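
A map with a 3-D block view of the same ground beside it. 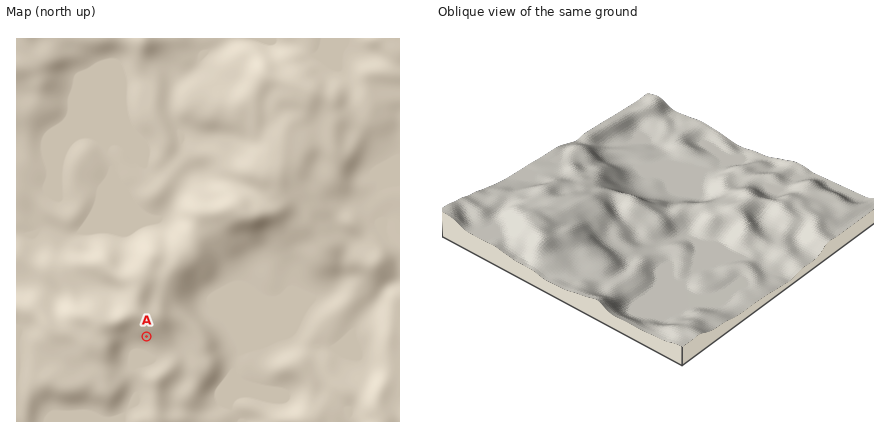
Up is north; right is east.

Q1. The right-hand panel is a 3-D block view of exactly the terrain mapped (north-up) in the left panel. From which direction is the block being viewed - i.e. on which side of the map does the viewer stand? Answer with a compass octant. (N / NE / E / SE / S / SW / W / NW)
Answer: NW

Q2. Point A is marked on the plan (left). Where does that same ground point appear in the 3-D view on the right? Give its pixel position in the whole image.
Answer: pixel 758 192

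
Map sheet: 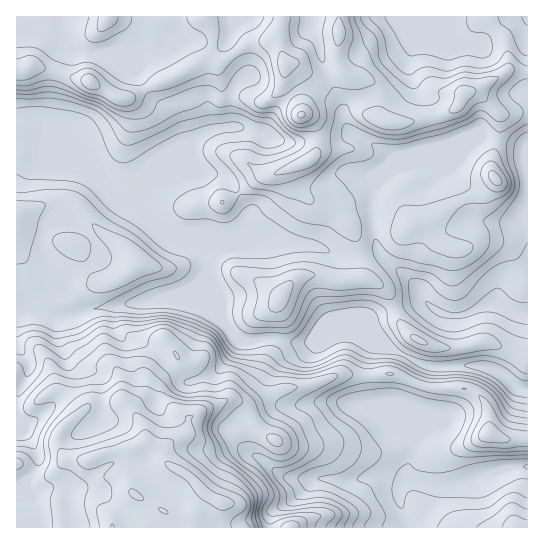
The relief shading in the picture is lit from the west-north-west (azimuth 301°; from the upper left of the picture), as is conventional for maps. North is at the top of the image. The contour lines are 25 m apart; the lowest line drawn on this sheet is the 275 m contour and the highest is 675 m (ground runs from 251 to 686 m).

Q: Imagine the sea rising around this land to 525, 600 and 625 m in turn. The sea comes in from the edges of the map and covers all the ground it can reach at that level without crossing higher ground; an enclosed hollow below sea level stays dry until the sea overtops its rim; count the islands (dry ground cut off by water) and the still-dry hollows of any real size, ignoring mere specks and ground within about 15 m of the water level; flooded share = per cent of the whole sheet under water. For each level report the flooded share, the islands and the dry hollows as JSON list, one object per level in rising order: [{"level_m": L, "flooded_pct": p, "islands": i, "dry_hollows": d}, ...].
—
[{"level_m": 525, "flooded_pct": 87, "islands": 0, "dry_hollows": 0}, {"level_m": 600, "flooded_pct": 92, "islands": 0, "dry_hollows": 0}, {"level_m": 625, "flooded_pct": 95, "islands": 0, "dry_hollows": 0}]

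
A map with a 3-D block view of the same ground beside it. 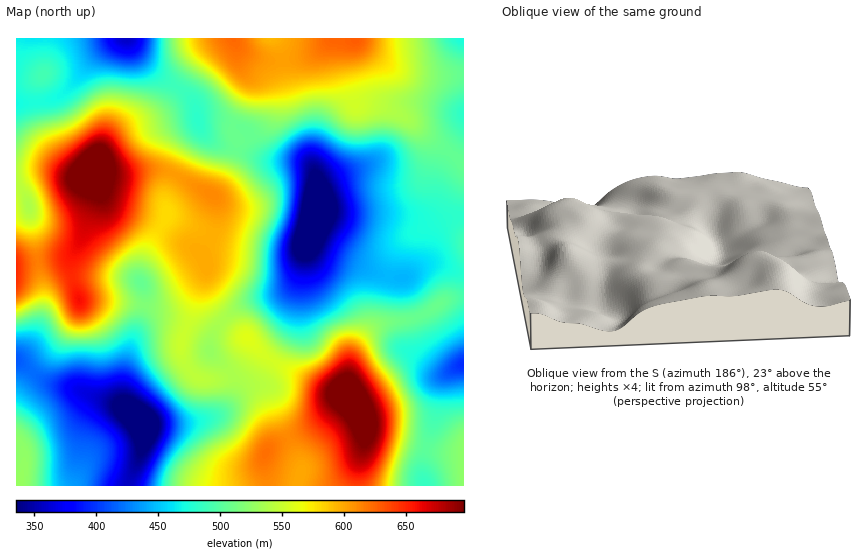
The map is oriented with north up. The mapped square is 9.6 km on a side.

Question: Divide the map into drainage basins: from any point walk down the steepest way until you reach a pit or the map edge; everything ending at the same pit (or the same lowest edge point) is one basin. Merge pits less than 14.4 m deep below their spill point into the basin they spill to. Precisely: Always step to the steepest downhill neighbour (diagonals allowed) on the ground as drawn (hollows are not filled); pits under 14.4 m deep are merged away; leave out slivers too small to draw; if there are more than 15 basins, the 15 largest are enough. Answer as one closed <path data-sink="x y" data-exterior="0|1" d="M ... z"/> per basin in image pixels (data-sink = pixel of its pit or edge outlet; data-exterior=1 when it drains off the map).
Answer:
<path data-sink="315 211" data-exterior="0" d="M355 38l-120 0 4 24 9 16 0 12-16 38 5 11-2 13-7 20-10 18-7 4-38-21-12-3-50 3-17-9-9 9-8 4-35-1-8 2-18 12 0 74 45-6 9-3 4-4 6-9 16-45-4-20 14 23 7 6 45 18 45 32 4 14-26 74 2 15 12 17 19 4 13-2 9-5 15-17 2-6-1-8 17 17 11 7 46 23 21 5 5-39 6-11 14-16 17-6 27-4 12-6 17-12 19-4 0-134-60-46-37-16-6-5-9-38z"/><path data-sink="144 424" data-exterior="0" d="M94 179l2 11-1 12-15 40-6 9-4 4-9 3-20 2-25 5 0 220 250 1 1-9-4-16 4-11 7-6 39-19 24-23 11-8-22-5-46-23-11-7-16-15-2 12-15 17-9 5-13 2-19-4-12-17-2-15 17-52 8-18 1-8-4-10-45-32-45-18-7-6z"/><path data-sink="127 39" data-exterior="1" d="M234 38l-217 0-1 151 11-7 15-6 35 1 8-4 9-9 17 9 19 0 15-3 21 1 48 23 9-11 12-31 2-13-5-11 16-38 0-12-8-13z"/><path data-sink="463 364" data-exterior="1" d="M463 297l-18 3-17 12-12 6-35 6-9 4-14 16-8 20-3 29 13 19 6 16 5 6 67 17 26 1z"/><path data-sink="463 113" data-exterior="1" d="M356 39l-4 9 0 9 9 38 6 5 37 16 59 46 1-87-38 0-23-3-20-11-22-16z"/><path data-sink="425 485" data-exterior="1" d="M365 426l0 15-7 28 0 17 106-1-1-33-25-1-57-14-10-3z"/><path data-sink="463 39" data-exterior="1" d="M463 38l-107 1 9 9 34 23 27 4 23 0 15-1z"/>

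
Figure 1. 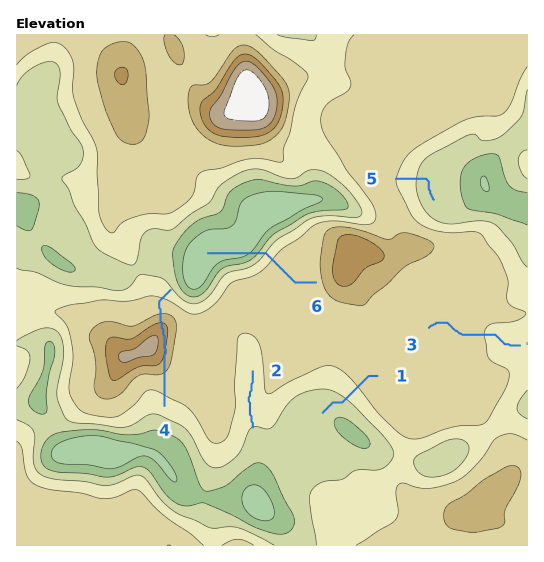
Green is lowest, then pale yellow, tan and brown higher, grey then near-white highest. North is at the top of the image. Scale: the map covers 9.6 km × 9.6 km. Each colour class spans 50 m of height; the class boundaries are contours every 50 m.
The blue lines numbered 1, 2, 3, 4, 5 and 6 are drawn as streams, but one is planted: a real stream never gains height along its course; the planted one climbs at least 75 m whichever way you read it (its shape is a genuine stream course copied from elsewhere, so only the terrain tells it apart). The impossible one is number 4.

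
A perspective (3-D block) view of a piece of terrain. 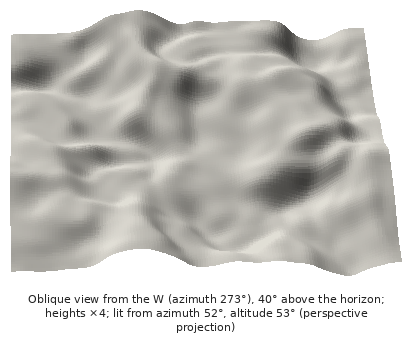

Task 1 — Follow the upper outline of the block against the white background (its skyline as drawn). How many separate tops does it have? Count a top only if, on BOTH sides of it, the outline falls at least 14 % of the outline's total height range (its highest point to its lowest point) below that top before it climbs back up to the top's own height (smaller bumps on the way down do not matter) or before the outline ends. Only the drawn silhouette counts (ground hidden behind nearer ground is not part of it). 1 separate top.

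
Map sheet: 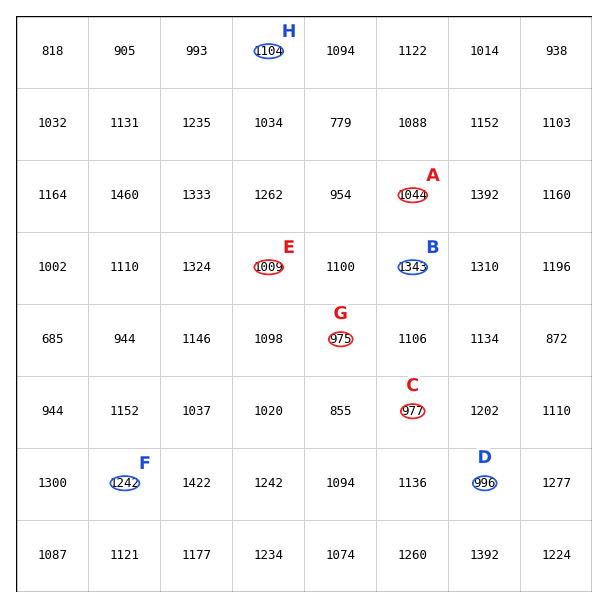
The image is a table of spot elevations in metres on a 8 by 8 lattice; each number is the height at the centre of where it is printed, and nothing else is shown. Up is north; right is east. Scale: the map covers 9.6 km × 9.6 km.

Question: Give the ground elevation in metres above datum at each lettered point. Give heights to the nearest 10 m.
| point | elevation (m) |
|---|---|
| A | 1040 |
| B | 1340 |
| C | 980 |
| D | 1000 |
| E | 1010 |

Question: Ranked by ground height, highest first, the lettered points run F H G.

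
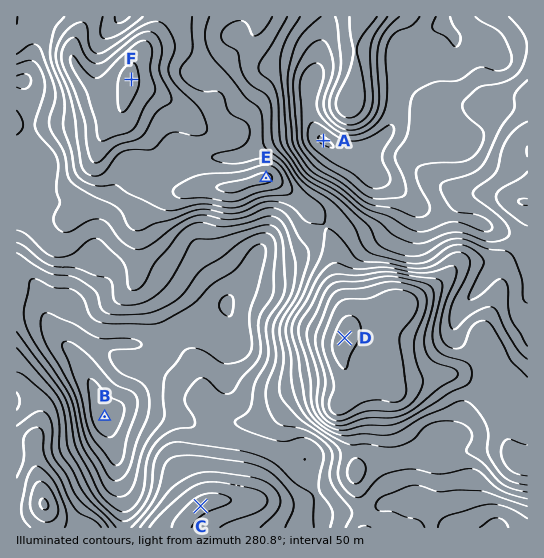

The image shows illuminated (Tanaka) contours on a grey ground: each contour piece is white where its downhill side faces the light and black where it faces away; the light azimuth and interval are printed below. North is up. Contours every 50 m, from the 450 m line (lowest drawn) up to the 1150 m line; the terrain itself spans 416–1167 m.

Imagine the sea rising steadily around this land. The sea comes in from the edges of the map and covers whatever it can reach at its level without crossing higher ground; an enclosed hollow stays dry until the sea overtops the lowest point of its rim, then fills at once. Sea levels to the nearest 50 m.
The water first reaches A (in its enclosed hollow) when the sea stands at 550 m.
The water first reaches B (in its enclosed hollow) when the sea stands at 600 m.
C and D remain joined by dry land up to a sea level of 700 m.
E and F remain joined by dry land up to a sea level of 950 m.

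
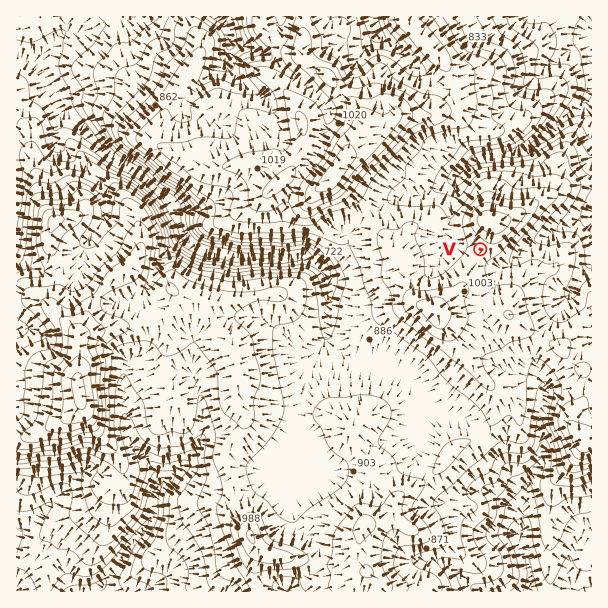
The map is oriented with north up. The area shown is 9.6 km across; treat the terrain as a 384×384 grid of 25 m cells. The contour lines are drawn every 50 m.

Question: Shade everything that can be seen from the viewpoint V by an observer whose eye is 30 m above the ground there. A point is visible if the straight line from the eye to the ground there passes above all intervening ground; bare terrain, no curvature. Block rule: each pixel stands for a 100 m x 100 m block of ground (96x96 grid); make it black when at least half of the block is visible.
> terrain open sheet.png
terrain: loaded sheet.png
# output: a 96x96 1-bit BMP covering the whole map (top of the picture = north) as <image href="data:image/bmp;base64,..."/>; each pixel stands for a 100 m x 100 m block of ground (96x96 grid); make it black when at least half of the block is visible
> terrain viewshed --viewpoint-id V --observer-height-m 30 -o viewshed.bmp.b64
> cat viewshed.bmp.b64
<image width="96" height="96" href="data:image/bmp;base64,Qk2+BAAAAAAAAD4AAAAoAAAAYAAAAGAAAAABAAEAAAAAAIAEAAATCwAAEwsAAAIAAAAAAAAA////AAAAAAAAAAAAAAAAAAAAAAAAAAAAAAAAAAAAAAAAAAAAAAAAAAAAAAAAAAAAAAAAAAAAAAAAAAAAAAAAAAAAAAAAAAAAAAAAAAAAAAAAAAAAAAAAAAAAAAAAAAAAAAAAAAAAAAAAAAAAAAAAAAAAAAAAAAAAAAAAAAAAAAAAAAAAAAAAAAAAAAAAAAAAAAAAAAAAAAAAAAAAAAAAAAAAAAAAAAAAAAAAAAAAAAAAAAAAAAAAAAAAAAAAAAAAAAAAAAAAAAAAAAAAAAAAAAAAAAAAAAAAAAAAAAAAAAAAAAAAAAAAAAAAAAAAAAAAAAAAAAAAAAAAAAAAAAAAAAAAAAAAAAAAAAAAAAAAAAAAAAAAAAAAAAAAAAAAAAAAAAAAAAAAAAAAAAAAAAAAAAAAAAAAAAAAAAAAAAAAAAYABgAAAAAAAAAAAA8ABgAAAAAAAAAAAA8ADgAAAAAAAAAAAA8AHgAAAAAAAAAAAA8AHgAAAAAAAAAAAAYAHgAAAAAAAAAAAAIAHgAAAAAAAAAAAAMAHgAAAAAAAAAAAAIAPgAAAAAAAAAAAAQAPgAABAAAAAAAAAQAPgAABgAAAAAAAAoAPwAABgAAAAAAAAMAPwAADwAAAAAAAAEAPwAADwAAAAAAAAAAPwAADwAAAAAAAGAAPwAADwAAAAAAAHAAP+AAHwAAAAAAAHgAP/jAPwAAAAAAADwAP/jAfwAAAAAAAD4AP/Dg/gAAAAB4AB8AHwAx/AAAAAH54B8CDAAw/AgAAAfj8A8ADAAf/gwAAB/n8AcAAAA//xwAAD/P8AMAAQA///wAAH//+AMAAPB/wHgAAH///IEAAHh+AAAAAH///8AAABw4AAAAAP///+AAAB4gAAAAAP///+AAAA4AAAAAAP//B+AAAA4AAAAAAf//APAAAAYAAAAAA///AAAAAAcAAAAAA///AAAGAAcAAAAAB///gAADAAcAB+AAB/+fAAAD4A4AB/ngAH8EAAAD4AwAAeD4AD8AAAAB4AgAAMD/wAcAAAAAAAAAAAB/8AIAAAAAAAAAAAB/+AAAAAAAAAAAAAA//wAAAAAAAAAAAAAf//gAAAAAAAAAAAAP//gAAAAAAAAAAAAH//gAAAAAAAAAAAAD//gAAAAAAAAAAAAD//gAAAAAAAAAAAAB//AAAAAAAAAAAAAAf/AAAAAAAAAAAAAAP/AAAAAAAAAAAAAAH/AAAAAAAAAAAAAAJ/AAAAAAAAAAAAAAI/AAAAAAAAAAAAAAAfgAAAAAAAAAAAAAAPAAAAAAAAAAAAAAAEAAAAAAAAAAAAAAAAAAAAAAAAAAAAAAAAAAAAAAAAAAAAAAAAAAAAAAAAAAAAAAAAAAAAAAAAAAAAAAAAAAAAAAAAAAAAAAAAAAAAAAAAAAAAAAAAAAAAAAAAAAAAAAAAAAAAAAAAAAAAAAAAAAAAAAAAAAAAAAAAAAAAAAAAAAAAAAAAAAAAAAAAAAAAAAAAAAAAAAAAAAAAAAAAAAAAAAAAAAAAAAAAAAAAAAAAAAAAAAAAAAAAA="/>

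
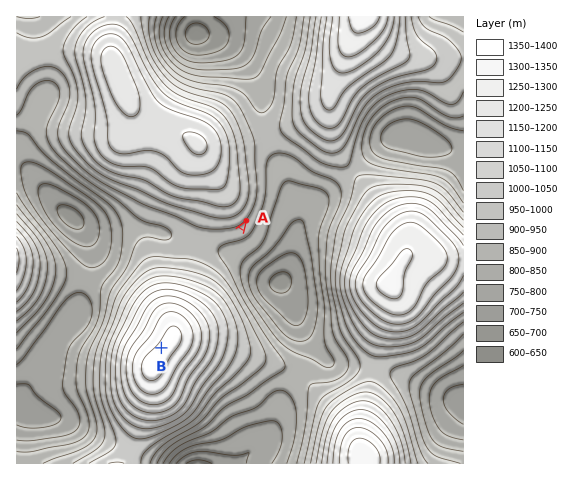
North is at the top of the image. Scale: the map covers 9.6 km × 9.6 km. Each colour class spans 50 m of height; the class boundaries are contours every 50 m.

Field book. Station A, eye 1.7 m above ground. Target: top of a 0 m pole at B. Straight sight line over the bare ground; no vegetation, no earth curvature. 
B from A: hidden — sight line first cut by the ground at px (188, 307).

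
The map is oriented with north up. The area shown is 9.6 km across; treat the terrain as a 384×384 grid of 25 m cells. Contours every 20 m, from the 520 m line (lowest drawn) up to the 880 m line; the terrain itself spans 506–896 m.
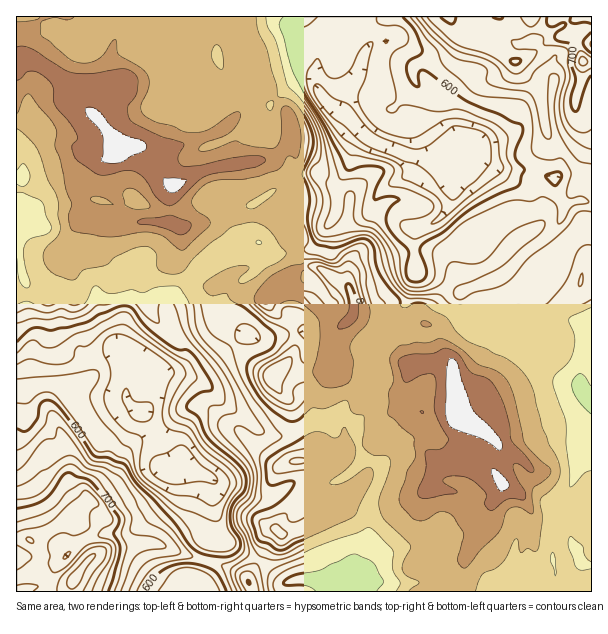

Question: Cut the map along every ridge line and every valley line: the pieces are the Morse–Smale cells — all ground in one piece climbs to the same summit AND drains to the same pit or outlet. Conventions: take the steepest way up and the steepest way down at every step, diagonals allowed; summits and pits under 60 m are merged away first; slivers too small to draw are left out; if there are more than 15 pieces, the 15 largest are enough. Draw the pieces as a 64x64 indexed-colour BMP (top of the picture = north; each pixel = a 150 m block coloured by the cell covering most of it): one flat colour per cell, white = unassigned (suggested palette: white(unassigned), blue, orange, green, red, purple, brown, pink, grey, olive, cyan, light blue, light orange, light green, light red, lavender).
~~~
<image width="64" height="64" href="data:image/bmp;base64,Qk12CAAAAAAAAHYAAAAoAAAAQAAAAEAAAAABAAQAAAAAAAAIAAATCwAAEwsAABAAAAAAAAAA////ALR3HwAOf/8ALKAsACgn1gC9Z5QAS1aMAMJ34wB/f38AIr28AM++FwDox64AeLv/AIrfmACWmP8A1bDFAERERERERERERERCIiKIiIiIiIiIiIiIqqqqqqqqqqqqRERERERERERERCIiIoiIiIiIiIiIiIiqqqqqqqqqqqpEREREREREREREQiIiiIiIiIiIiIiIiKqqqqqqqqqqqkRERERERERERERCIiIoiIiIiIiIiIiKqqqqqqqqqqqqREREREREREREREIiIiiIiIiIiIiIiIiqqqqqqqqqqqpERERERERERERERCIiIoiIiIiIiIiIiCIiKqqqqqqqqkREREREREREREREIiIiiIiIiIiIiIiIIiIiqqqqqqqqREREREREREREREQiIiIiIoiIiIiIiIIiIiKqqqqqqqpERERERERERERERCIiIiIiIoiIiIiIgiIiIiqqqnd6qkREREREREREREREIiIiIiIiIoiIiIiCIiIiKqqnd3eqREREREREREREREQiIiIiIiIiKIiIiIIiIiIqqnd3d3pERERERERERERERCIiIiIiIiIiiIIiIiIiIiKnd3d3d0REREREREREREREIiIiIiIiIiIiIiIiIiIiInd3d3d3REREREREREREQiIiIiIiIiIiIiIiIiIiIiInd3d3d3dEREREREREREIiIiIiIiIiIiIiIiIiIiIiIiJ3d3d3d0REREREREREIiIiIiIiIiIiIiIiIiIiIiIiInd3d3d3REREREREREQiIiIiIiIiIiIiIiIiIiIiIiInd3d3d3dERERERERERCIiIiIiImYiIiIiIiIiIiIiInd3d3d3d0REREQiRERCIiIiIiJmZmYiIiIiIiIiIiInd3d3d3d3REREQiIkRCIiIiIiJmZmZmIiIiIiIiIiJ3d3d3d3d3dERERCIiIiIiIiIiJmZmZmZmYiIiIiIiInd3d3d3d3d0RERCIiIiIiIiIiJmZmZmZmZmIiIiIiIid3d3d3d3d3REREIiIiIiIiIiJmZmZmZmZmZiIiIiIiIzN3d3d3d3dEREQiIiIiIiIiZmZmZmZmZmZmYiIiIiIjMzd3d3d3d0REQiIiIiIiIiJmZmZmZmZmZmZiIiIiIiMzN3d3d3d3zBEREiIiIiERIiJmZmZmZmZmZmYiIiIiMzMzd3d3d3fMEREREiEiEREiIiZmZmZmZmZmZiIiIiIzMzN3d3d3d8wRERERERERESIiImZmZmZmZmZmIiIiIzMzMzN3d3d3zBERERERERERIiIiJmZmZmZmZmZiIiIjMzMzM3d3d3fMEREREREREREiIiJmZmZmZmZmZmIiIjMzMzMzN3d3d8EREREREREREiIiJmZmZmZmZmZmYjMzMzMzMzMzN3d3wRERERERERESIiImZmZmZmZmZmZrMzMzMzMzMzMzd3fBERERERERERIiIiZmZmZmZmZru7uzMzMzMzMzMzM3d8ERERERERERESIiImZmZmZmZmu7u7szMzMzMzMzMzN3wREREREREREREiIiJmZmZmZmu7u7uzMzMzMzMzMzMzPBERERERERERERIiIiZmZmZru7u7u7MzMzMzMzMzMzM8ERERERERERERESIiImZma7u7u7u7szMzMzMzMzMzMzERERERERERERERESIiZmZru7u7u7uzMzMzMzMzMzMzMRERERERERERERERERJiIjO7u7u7u7MzMzMzMzMzMzMxEREREREREREREREREiIjMzu7u7u7szMzMzMzMzMzMzwRERERERERERERERESIiMzO7u7u7uzMzMzMzMzMzMzPBERERERERERERERERIiMzMzu7u7uzMzMzMzMzMzMzMxEREREREREREREREREiIzMzM7u7u7MzMzMzMzMzMzMzERERERERERERERERERIiMzMzMzO7szMzMzMzMzMzNVXBERERERERERERERERERIjMzMzMzu7MzMzMzMzMzNVVcERERERERERERERERERESMzMzMzM7szMzMzMzMzM1VVERERERERERERERERERERGZmZMzMzM7MzMzMzMzNVVVUREREREREREREREREREREZmZmTMzMzuzMzMzVVVVVVVREREREREREREREREZmZkRmZmZMzMzMzMzM1VVVVVVVVERERERERERERERERmZmZGZmZmTMzMzMzVVVVVVVVVVURERERERERERERERGZmZmZmZmZMzMzMzVVVVVVVVVVVRERERERERERERERGZmZmZmZmZkzMzMzVVVVVVVVVVVVERERERERERERERERmZmZmZmZkzMzMzNVVVVVVVVVVVUREREREREREREREREZmZmZmZkzMzM1VVVVVVVVVVVVVRERERERERERERERERmZmZmZMzMzM1VVVVVVVVVVVVVVEREREREREREREREREZmZmZkzMzM1VVVVVVVVVVVVVVURERERERERERERERERmZmZkzMzMzVVVVVVVVVVVVVVVREREREREREREREREREZmZmTMzMzNVVVVVVVVVVVVVVVEREREREREREREREREZmZmZMzMzNVVVVVVVVVVVVVVVURERERERERERERERERmZmZMzMzM1VVVVVVVVVVVVVVVRERERERERERERERERGZmZMzMzMzNVVVVVVVVVVVVVVVEREREREREREREREREZmZkzMzMzM1VVVVVVVVVVVVVVUREREREREREREREREZmZmTMzMzMzNVVVVVVVVVVVVVVRERERERERERERERERmZmTMzMzMzM1VVVVVVVVVVVVVV"/>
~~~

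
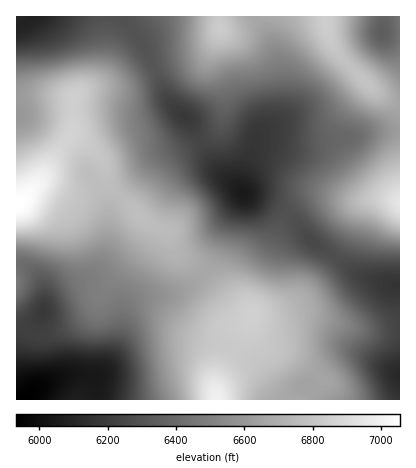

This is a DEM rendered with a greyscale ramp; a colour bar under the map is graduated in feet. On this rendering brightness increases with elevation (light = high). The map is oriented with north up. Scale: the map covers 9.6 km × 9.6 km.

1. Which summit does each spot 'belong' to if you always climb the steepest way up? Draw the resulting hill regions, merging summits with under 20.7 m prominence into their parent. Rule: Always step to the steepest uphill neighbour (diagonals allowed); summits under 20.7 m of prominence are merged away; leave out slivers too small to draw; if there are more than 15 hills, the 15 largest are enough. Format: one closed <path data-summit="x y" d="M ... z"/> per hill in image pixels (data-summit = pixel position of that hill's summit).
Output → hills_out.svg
<path data-summit="18 204" d="M122 16l-106 0 0 384 80 0-1-24 10-8 10-16 7-20 2-16 5-10 15-9 34-6 18-11 17-20 14-38 16-26 0-4-26-22-28-50-20-18-24-54z"/><path data-summit="216 400" d="M244 193l-17 29-14 38-17 20-18 11-34 6-15 9-5 10-2 16-7 20-10 16-10 8 1 24 228 0-19-14 27-24 14-8 16 1 38 19 0-88-20-4-24-9-42-30-26-30-20-11z"/><path data-summit="400 202" d="M400 130l-24 1-28 7-44 5-46-4-14 35-2 16 6 6 20 6 20 11 26 30 42 30 30 11 14 1z"/><path data-summit="220 28" d="M256 16l-134 0 23 32 24 54 20 18 28 50 25 21 2-17 12-36 20-18 5-20-1-26-5-22z"/><path data-summit="326 16" d="M382 16l-124 0 14 28 5 16 3 14 1 26-5 20-20 20 18-1 12 3 18 1 44-5 28-7 24-1 0-96-18-2z"/>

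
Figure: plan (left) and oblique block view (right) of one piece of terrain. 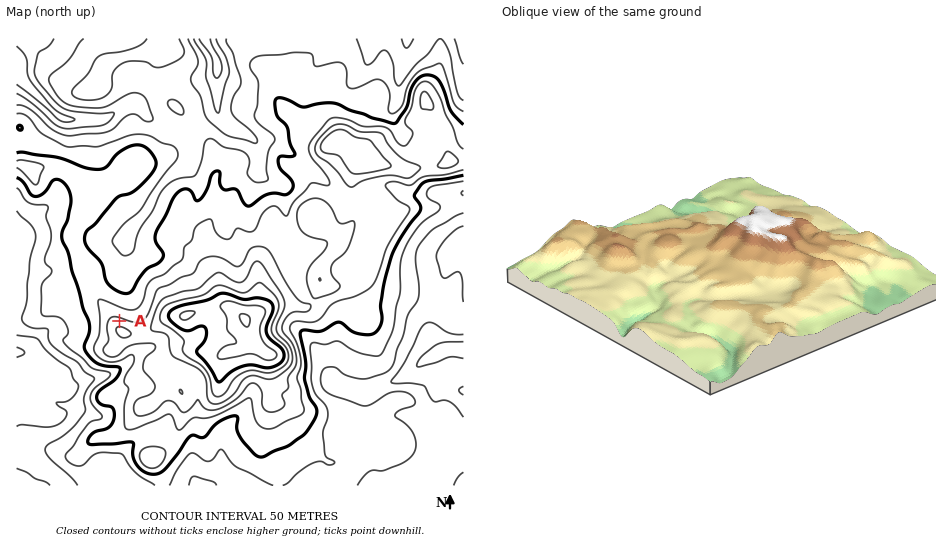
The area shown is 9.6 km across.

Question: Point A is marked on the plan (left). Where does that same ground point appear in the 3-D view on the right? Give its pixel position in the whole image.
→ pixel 813 266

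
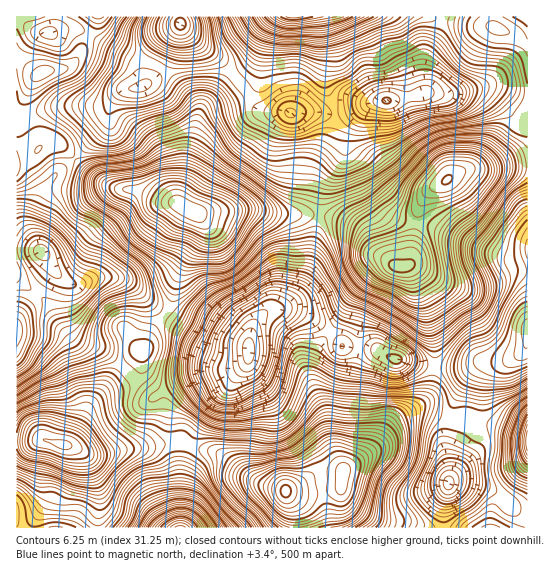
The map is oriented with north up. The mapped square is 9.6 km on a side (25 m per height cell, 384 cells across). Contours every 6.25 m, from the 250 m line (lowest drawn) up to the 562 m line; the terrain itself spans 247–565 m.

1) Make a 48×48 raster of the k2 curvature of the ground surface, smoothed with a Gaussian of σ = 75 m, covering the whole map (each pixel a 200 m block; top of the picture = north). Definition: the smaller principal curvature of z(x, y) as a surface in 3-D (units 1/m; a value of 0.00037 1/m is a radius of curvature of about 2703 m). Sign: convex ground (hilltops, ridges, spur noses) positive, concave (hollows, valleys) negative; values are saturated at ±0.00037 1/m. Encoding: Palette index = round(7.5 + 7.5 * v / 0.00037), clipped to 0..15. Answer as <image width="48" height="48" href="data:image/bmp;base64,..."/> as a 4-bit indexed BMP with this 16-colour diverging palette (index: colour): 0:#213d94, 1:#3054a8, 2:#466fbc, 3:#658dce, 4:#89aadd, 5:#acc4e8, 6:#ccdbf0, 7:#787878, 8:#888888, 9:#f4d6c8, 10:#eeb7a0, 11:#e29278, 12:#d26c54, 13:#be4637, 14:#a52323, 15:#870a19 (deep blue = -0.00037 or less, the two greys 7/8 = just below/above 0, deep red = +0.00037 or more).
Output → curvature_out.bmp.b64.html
<image width="48" height="48" href="data:image/bmp;base64,Qk32BAAAAAAAAHYAAAAoAAAAMAAAADAAAAABAAQAAAAAAIAEAAATCwAAEwsAABAAAAAAAAAAlD0hAKhUMAC8b0YAzo1lAN2qiQDoxKwA8NvMAHh4eACIiIgAyNb0AKC37gB4kuIAVGzSADdGvgAjI6UAGQqHAEdlVXqIpyAAAiNEVpu5ZqpmNIdkJ5mXQkV3dVZ5lBQgAmiGV5mZVat1IndSFmd0JCR3UyRlQjUxEGmYd8t3RbqFETRBA0VSEjQwA0VlREVUIGp4l82FNqqWIQAgASMgElQxR3ZlVEdkIWp4ls1lNoh1JDIhATRTVlRFiaqFVFdTQjd4dsk1V6qFR4ZBASZ1ZopmmaxlZndUVURWRIQmaKqGipdAFCIyRt2HqalFd3ZWVod4QTJHeph3m5cgNmMAas23m6Y2dnZpVGZndBNnq5Z4mYYQV3YAa93IeFRWVXZqhDVWZSJGd2V3d3QhV3YgKu2oZDVUM2ZndBNEVCM0VVZmiWVTOIZACadVM3h1MSVlQQATZCVVeHdlmWaGJYVCBmZ2SLl2VSNVQxADYiV1V2eFRkaIU2VUE1iFapeGNWRERSIRMTZ3VVZ3MTRWY0QyARIjZ2ZzJoZDMiQwE1eJhVQzIBEjMzMhAAJFZVUxWIdVQ0VQAliHZCIhAAATMyRDEARlQyEUm6qFNVZgAkeFIQExAAADQyI0QAMjRDNFaKlkRDRBE0eFUxMwATVVVSREUQRng0aahoVFhkRRFEZkMjUwJGiHZjZ0MQR3czi9tmVollVSEzMyElUhRVZ4dURVQBNEUzirhSNWQ0MyASEzNWMTZ5iZhoZVMUVmUhZ3UQJWZUMzECMjRUJGVZmJh7t1MVZmQQARABaIdCM0MCQzVEWZdWd4l6pVQ2VSAhAAAEd1MTh0QSVDQ1iqqpqHh4hDRnQxJWQxEiNFVI3GQhdiIlu4qpundlUiaEIANnZEVURFZ5mXURZzEkvqmYqoZSAUZjABR5c0eYhkWLqXQiVzEzaqmJl1QgAjVUAEZnU1ioeHabumNFZ0FEVmZmUzMTUyNSFFdjIzaHaJiYiGRlWFI1eFQzNFVHdTNCR1V1RTKKiImoi4Z1R2NGeHdWZlVohkQkV1NmaZNJmpeImph0R3VGZXdFdmZ5h0IURFM1m8hGm6dnmZhSRnZGdWc1mIqZh2IlUiIX25hWmrhmaIYhRWYzdldGqZqYmnM0dRACqndWmHiHZ2MTZmdBNERFd5qZu4VCd0MABEMSRWd2VTM1eJhSI0MkecybyXYzeHhQAAAUZ3ZVREZVeIdVVXY0WMyal2UliJqGQRNXd2RXY1dlVVZmVWU0VYqYZlMleIh3USVnhmZ3ZEVUM0ZmRGU0RWhlRCE1RERFQzVndVd1RDIhERJFMkQzMyEAEjRmQhIjQzRFQkiYdTQyIzNWMAAAAAAAI1ZlZCISIREBI1m5YiZ1RGZTIgAAAAAAJERIl2ZlQgIhI1d1IDZ2ZGZCRUQ1QzEAAjNYqYiphjRVQ0VTIkRFZGd4dFdWZDNmQiR2eYaJmENXdVZTIkVEM0RoYnp1UzaqhSJVV1JohlM1ZEQQAUQyESIjRFdmQkeYeGNVMxN2RWQiIiAARWUzQ0ZUZlRXMkaJmYZ1ECQxN2MAAAAEd2Znl0d1RVV3M0OLmYiSRDM0d1QgAAASNFd5umeHZFV4RVJ6qodQ=="/>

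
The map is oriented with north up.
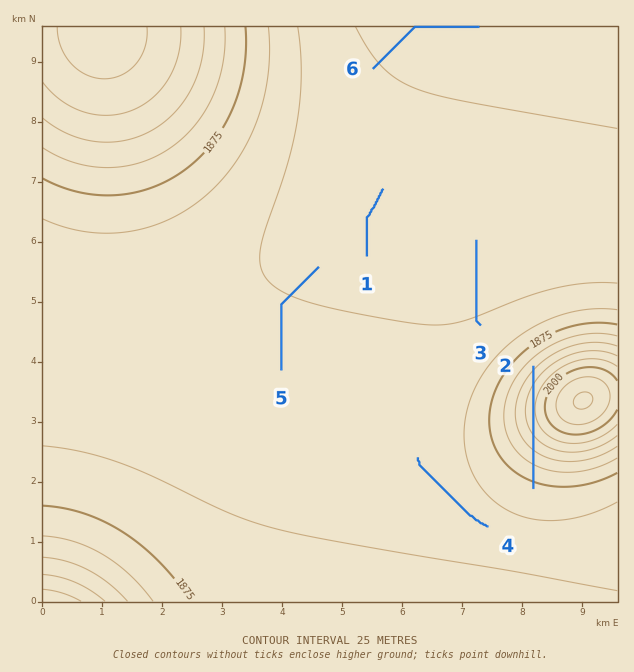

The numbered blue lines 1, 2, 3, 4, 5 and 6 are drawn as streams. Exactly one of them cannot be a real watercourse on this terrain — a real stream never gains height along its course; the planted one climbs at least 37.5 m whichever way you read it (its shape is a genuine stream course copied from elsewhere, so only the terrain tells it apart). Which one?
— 2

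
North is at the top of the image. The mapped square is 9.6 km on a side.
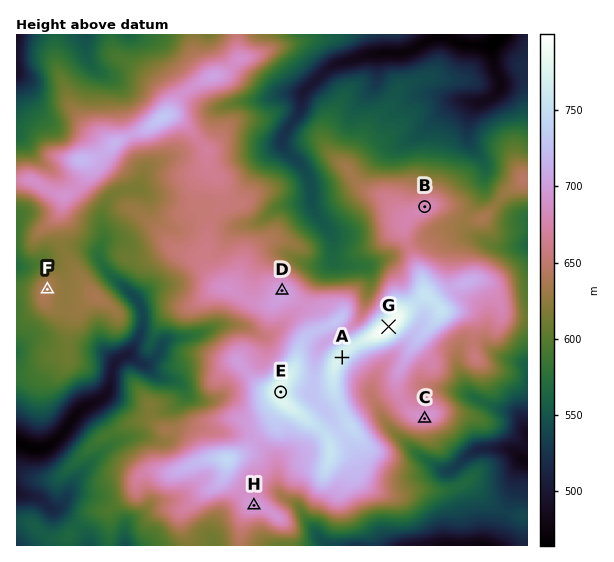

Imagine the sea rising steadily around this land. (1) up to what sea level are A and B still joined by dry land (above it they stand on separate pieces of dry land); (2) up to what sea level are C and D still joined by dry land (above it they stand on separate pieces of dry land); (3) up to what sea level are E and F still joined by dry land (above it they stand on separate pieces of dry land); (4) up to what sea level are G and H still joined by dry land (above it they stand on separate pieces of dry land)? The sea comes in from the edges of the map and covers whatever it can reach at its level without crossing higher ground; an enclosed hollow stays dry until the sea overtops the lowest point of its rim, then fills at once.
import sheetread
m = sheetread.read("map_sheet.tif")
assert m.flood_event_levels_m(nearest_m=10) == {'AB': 660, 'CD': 680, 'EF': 620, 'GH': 690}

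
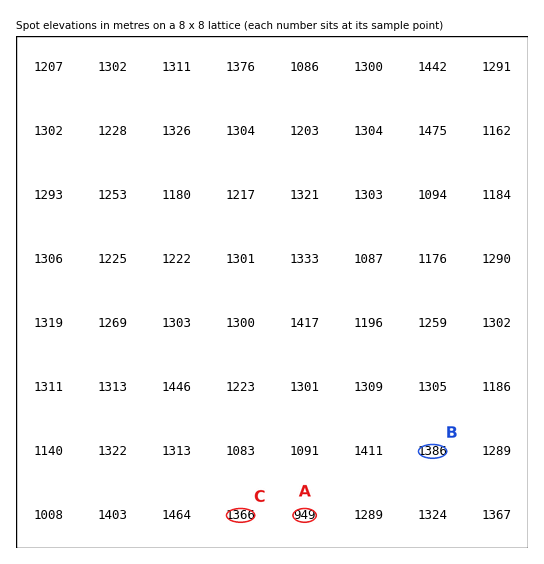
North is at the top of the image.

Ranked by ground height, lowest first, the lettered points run A C B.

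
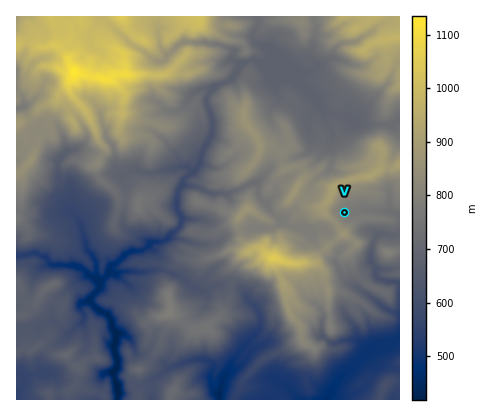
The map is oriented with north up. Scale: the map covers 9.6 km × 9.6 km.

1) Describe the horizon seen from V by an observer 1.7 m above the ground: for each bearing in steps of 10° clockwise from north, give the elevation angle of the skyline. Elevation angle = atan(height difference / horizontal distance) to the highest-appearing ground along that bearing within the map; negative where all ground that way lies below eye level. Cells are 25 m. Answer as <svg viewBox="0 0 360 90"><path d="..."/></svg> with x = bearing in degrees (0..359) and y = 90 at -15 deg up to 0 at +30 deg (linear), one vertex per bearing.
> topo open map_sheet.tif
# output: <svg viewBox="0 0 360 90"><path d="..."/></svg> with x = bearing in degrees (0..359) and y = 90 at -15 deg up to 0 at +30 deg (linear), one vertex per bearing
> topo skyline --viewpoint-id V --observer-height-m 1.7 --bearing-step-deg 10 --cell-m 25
<svg viewBox="0 0 360 90"><path d="M0 40l10 2 10 2 10 1 10 3 10 4 10 5 10 2 10 1 10 4 10-4 10 0 10-1 10-2 10-2 10-2 10-4 10-6 10-3 10 1 10-2 10-1 10 0 10-1 10 0 10-1 10 0 10 0 10 0 10-1 10-3 10-1 10 2 10 1 10 3 10 1"/></svg>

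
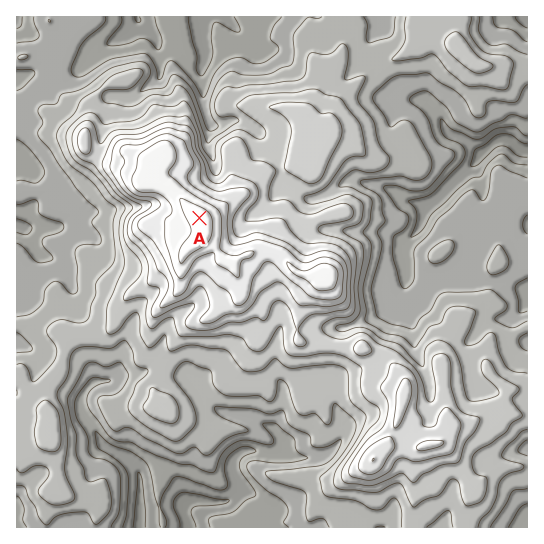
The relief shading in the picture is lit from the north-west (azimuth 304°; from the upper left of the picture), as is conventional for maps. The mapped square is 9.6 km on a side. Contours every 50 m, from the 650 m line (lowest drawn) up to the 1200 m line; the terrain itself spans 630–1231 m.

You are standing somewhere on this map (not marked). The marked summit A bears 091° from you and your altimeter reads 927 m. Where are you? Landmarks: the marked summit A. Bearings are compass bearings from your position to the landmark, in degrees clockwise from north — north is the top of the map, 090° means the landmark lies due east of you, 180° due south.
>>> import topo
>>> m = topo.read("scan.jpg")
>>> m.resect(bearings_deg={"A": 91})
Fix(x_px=124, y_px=217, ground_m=930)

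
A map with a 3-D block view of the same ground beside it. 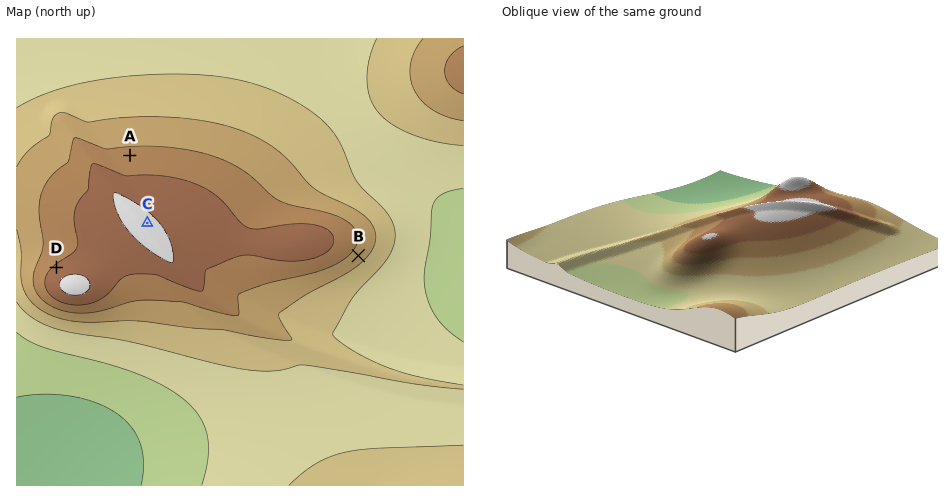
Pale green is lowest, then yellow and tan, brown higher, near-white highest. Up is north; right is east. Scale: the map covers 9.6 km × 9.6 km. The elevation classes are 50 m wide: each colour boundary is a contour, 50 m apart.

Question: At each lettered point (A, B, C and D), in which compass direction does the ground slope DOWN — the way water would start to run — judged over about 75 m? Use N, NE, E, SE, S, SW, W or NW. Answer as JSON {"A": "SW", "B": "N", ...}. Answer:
{"A": "N", "B": "SE", "C": "NE", "D": "NW"}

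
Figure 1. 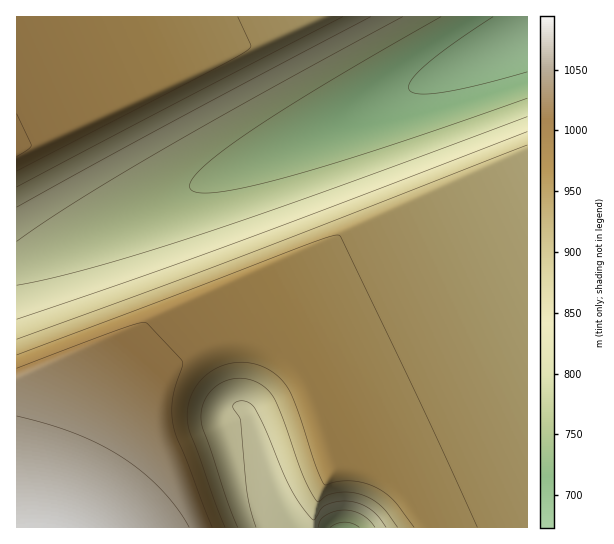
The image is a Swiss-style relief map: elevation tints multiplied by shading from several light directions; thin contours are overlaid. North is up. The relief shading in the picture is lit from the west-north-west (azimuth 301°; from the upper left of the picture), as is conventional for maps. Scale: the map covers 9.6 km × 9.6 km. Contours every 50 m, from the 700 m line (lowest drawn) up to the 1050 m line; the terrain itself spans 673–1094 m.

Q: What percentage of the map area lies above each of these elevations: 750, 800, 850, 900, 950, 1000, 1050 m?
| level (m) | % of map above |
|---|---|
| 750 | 90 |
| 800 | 78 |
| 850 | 69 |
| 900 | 61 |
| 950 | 37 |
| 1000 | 12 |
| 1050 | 5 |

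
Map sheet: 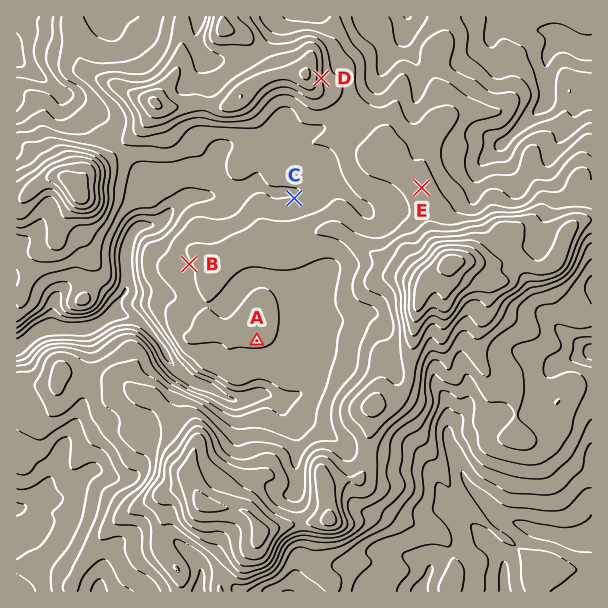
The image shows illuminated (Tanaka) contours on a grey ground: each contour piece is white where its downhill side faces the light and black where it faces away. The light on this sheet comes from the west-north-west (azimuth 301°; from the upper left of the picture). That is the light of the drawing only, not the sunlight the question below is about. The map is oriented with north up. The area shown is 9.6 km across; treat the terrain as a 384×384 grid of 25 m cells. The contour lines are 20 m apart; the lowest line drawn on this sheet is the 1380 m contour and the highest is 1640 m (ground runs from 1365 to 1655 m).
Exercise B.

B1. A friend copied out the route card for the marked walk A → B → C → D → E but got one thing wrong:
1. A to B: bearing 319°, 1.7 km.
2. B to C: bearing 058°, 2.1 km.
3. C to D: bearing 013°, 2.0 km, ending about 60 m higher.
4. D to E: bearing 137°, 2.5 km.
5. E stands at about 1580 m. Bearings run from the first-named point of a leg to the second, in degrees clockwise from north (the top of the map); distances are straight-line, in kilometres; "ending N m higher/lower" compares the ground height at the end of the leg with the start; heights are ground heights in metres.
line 5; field height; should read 1510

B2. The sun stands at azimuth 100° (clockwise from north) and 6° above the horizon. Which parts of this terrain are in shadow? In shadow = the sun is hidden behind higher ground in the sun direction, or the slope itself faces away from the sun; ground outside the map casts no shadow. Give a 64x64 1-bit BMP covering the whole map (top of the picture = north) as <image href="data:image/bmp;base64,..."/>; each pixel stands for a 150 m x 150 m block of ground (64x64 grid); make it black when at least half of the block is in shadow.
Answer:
<image width="64" height="64" href="data:image/bmp;base64,Qk0+AgAAAAAAAD4AAAAoAAAAQAAAAEAAAAABAAEAAAAAAAACAAATCwAAEwsAAAIAAAAAAAAA////AAAAAAAAAMwAAAYAAAABzAAAAgAAAAGNgAAAAAAAAQ+AAAAAAAAGA4AAAAAAAQYBwAAAAAABhiDAAAAAAAHDYAAAAAAAA+BgAMAAAAAB+PABwAAAAAD+cAHAAAAAAP9gA8AAAAAB/+ADwAAAAAD/4APAACAAAP/gA8AAYAAAf+ABhABgAAAH8AAEAGAAAAHwAAAAwAAAAHAAAABAAAAAAAA4AGAAAAAAAHwAIAAAAAAAfgAAAAAAAAB+AAAAAAAAAA4AAABwADAABgAAAPAAcAACAAAA8ADgAAIAAADwwcAAADAAAAHjwAAA8AAAAOeAAAHwAAAADwAAA/AAAAweAAAH8AAADh4AAA/4AAAGDgAAH/gAAAAOAAAf+AAAAA4AAB/8AAAAHAAAD/4AAAAcAAAB/wAAAA4AAAD+AAAAD8AAAHwAAAADwAAAAAAAAADgAAAAOAAMAGAAAAAQgB4AAAAAAADAHAAAAAAAAMDIAAAAAAAAAPAAAAAAAAAI+AAAAAAAABgYAAAAAAADDAAAAAAAAAMMAAAAAAAAAYYAGAAAAAAAggA8AAAAAAAAAD4AAAAAABAAfgMAAAAAGAPmA4AAAAAYAEMBgAAAABgYA4AAAEAAEHADwAAAAAAAQAHAAAAAAAAAAcABAAgAABwAzAAAAAAAPADcAAAAAAA8AN4AAAAAAA=="/>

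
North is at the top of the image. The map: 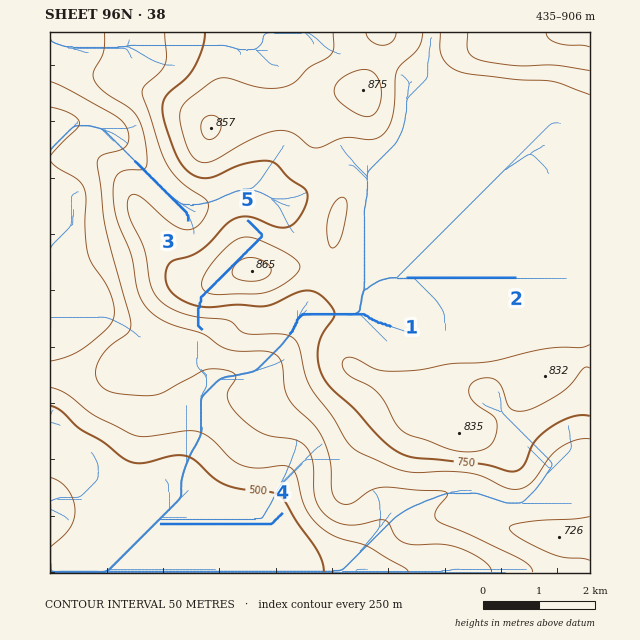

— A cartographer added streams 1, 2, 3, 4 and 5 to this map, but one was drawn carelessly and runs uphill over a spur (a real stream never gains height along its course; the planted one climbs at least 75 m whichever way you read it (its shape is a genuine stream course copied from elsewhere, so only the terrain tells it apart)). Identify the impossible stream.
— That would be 5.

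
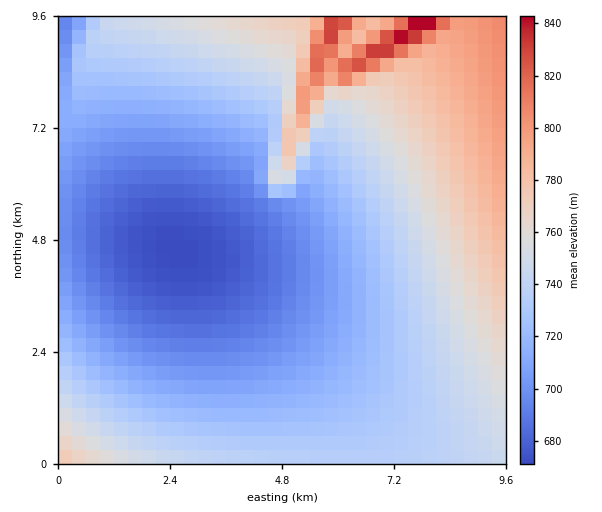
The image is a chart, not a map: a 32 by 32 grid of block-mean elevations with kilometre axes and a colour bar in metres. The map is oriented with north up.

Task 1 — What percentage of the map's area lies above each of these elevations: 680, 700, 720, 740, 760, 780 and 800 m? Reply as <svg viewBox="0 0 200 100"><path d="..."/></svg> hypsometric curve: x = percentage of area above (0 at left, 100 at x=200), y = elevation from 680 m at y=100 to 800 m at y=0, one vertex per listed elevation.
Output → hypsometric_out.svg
<svg viewBox="0 0 200 100"><path d="M187 100l-33-17-36-16-46-17-32-17-19-16-14-17"/></svg>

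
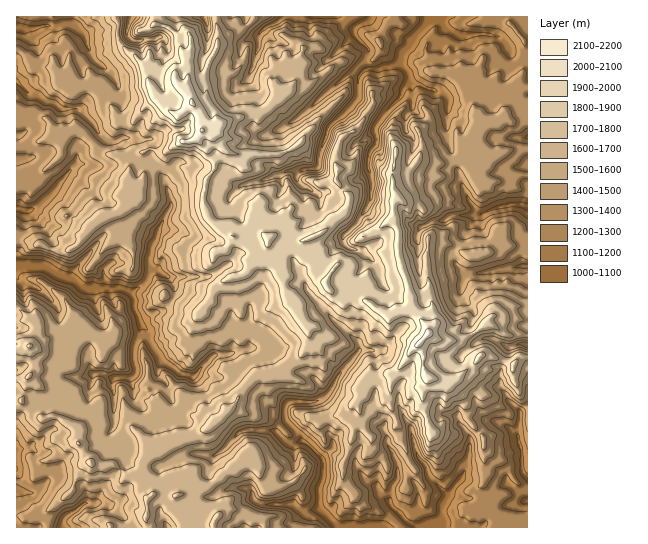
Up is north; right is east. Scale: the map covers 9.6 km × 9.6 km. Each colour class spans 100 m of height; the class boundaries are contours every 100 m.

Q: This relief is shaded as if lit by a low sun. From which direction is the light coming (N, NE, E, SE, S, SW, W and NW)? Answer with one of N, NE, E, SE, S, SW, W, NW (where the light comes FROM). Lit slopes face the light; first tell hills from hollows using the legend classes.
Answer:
W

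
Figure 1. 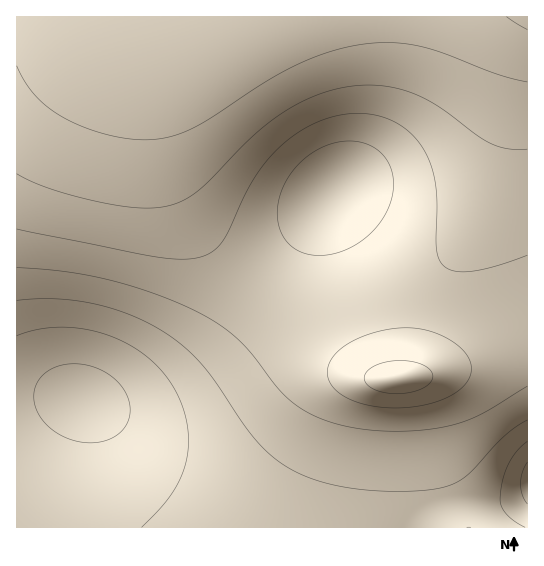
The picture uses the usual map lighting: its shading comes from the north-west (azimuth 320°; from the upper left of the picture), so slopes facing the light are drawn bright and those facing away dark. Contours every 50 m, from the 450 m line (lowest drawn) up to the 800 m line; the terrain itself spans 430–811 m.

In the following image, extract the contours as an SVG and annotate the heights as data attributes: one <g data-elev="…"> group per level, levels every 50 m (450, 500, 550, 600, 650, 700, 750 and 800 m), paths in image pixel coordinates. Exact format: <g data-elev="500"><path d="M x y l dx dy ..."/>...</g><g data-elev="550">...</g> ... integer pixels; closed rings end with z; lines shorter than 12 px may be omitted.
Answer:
<g data-elev="450"><path d="M527 504l-5-10-1-11 1-10 5-11"/><path d="M81 442l-16-5-14-8-10-11-6-13-1-12 4-12 9-10 14-6 10-1 11 0 21 7 16 13 6 7 4 10 1 9-1 8-3 8-7 7-8 5-9 4-11 1z"/></g><g data-elev="500"><path d="M525 527l-11-6-8-7-5-8-1-8 3-17 5-16 9-14 10-10"/><path d="M17 336l20-6 21-3 23 1 21 5 21 9 19 11 16 14 13 16 10 19 5 19 3 20-2 18-6 18-8 15-12 16-19 19"/></g><g data-elev="550"><path d="M17 300l37-1 36 4 36 10 32 15 23 17 20 18 15 19 31 47 22 24 13 11 15 8 16 7 18 5 30 5 33 2 32-1 23-4 9-4 9-7 37-38 11-10 12-7"/></g><g data-elev="600"><path d="M17 268l46 3 43 8 44 13 43 18 25 14 20 15 15 16 25 34 16 14 21 13 28 10 24 4 27 1 27-1 25-3 17-5 16-7 48-29"/><path d="M315 255l-12-2-9-5-8-7-5-10-3-10-1-12 3-14 5-12 7-12 10-10 11-8 12-7 12-4 12-1 12 1 10 4 8 5 6 7 8 16 0 19-7 20-13 18-18 14-20 8z"/></g><g data-elev="650"><path d="M382 407l20 1 19-2 17-5 15-6 11-9 6-9 1-10-3-10-9-10-12-9-14-6-16-4-16 0-18 2-18 6-15 6-12 9-8 11-3 9 3 11 7 9 12 8 16 5z"/><path d="M17 229l142 28 26 2 18-3 11-6 8-8 31-63 14-18 15-16 19-14 20-10 21-6 20-2 20 4 17 8 15 12 12 16 5 13 4 16 2 21-1 46 3 10 5 7 11 5 18 0 24-5 30-11"/></g><g data-elev="700"><path d="M385 393l18 0 18-4 10-7 2-4-1-5-7-7-15-5-17 0-16 4-11 8-1 8 6 7z"/><path d="M17 174l16 8 18 7 51 14 40 5 15 0 13-3 15-5 14-10 54-54 33-25 19-11 18-7 19-5 20-3 25 1 26 7 25 13 39 29 13 8 17 6 20 0"/></g><g data-elev="750"><path d="M17 66l8 15 9 13 12 12 15 10 17 9 21 7 22 6 20 2 22-2 23-7 21-11 55-36 31-17 34-14 34-8 30-2 30 3 24 8 53 20 29 8"/></g><g data-elev="800"><path d="M506 17l21 13"/></g>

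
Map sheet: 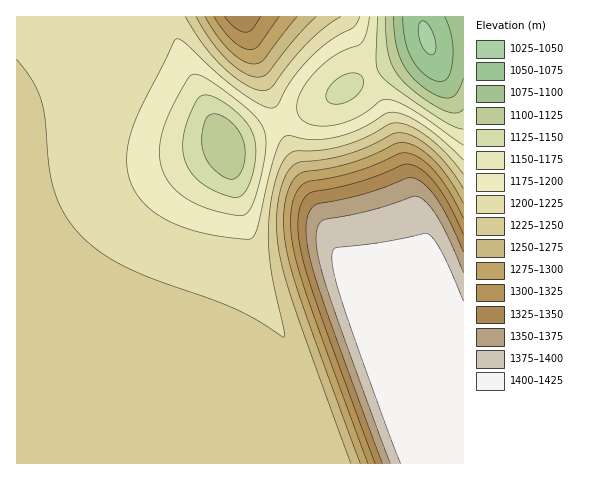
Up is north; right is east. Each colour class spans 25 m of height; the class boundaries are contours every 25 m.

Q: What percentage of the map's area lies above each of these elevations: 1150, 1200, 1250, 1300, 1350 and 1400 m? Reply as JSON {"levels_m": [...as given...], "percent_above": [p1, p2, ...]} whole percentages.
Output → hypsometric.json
{"levels_m": [1150, 1200, 1250, 1300, 1350, 1400], "percent_above": [93, 81, 27, 22, 17, 11]}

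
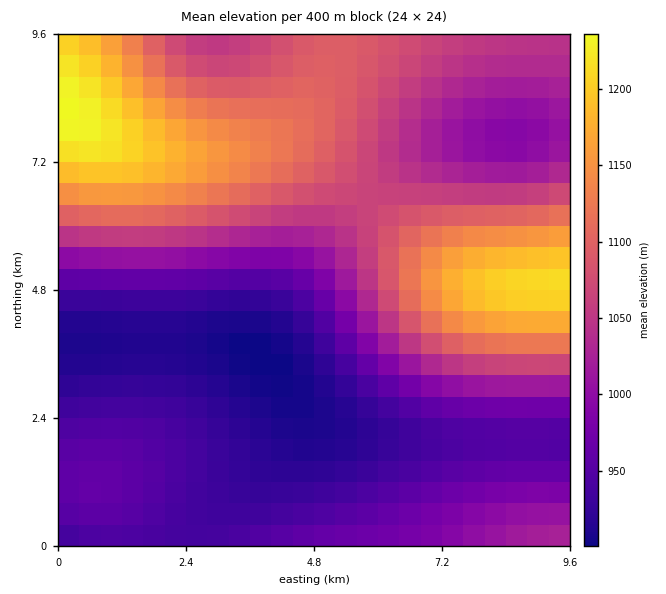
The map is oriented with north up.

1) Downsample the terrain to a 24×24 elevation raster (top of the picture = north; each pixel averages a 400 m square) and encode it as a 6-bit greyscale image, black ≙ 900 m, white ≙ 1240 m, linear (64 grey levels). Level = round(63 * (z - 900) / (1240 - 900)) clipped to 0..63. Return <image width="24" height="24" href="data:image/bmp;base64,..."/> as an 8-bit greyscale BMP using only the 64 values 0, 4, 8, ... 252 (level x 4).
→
<image width="24" height="24" href="data:image/bmp;base64,Qk12BgAAAAAAADYEAAAoAAAAGAAAABgAAAABAAgAAAAAAEACAAATCwAAEwsAAAABAAAAAAAAAAAAAAEBAQACAgIAAwMDAAQEBAAFBQUABgYGAAcHBwAICAgACQkJAAoKCgALCwsADAwMAA0NDQAODg4ADw8PABAQEAAREREAEhISABMTEwAUFBQAFRUVABYWFgAXFxcAGBgYABkZGQAaGhoAGxsbABwcHAAdHR0AHh4eAB8fHwAgICAAISEhACIiIgAjIyMAJCQkACUlJQAmJiYAJycnACgoKAApKSkAKioqACsrKwAsLCwALS0tAC4uLgAvLy8AMDAwADExMQAyMjIAMzMzADQ0NAA1NTUANjY2ADc3NwA4ODgAOTk5ADo6OgA7OzsAPDw8AD09PQA+Pj4APz8/AEBAQABBQUEAQkJCAENDQwBEREQARUVFAEZGRgBHR0cASEhIAElJSQBKSkoAS0tLAExMTABNTU0ATk5OAE9PTwBQUFAAUVFRAFJSUgBTU1MAVFRUAFVVVQBWVlYAV1dXAFhYWABZWVkAWlpaAFtbWwBcXFwAXV1dAF5eXgBfX18AYGBgAGFhYQBiYmIAY2NjAGRkZABlZWUAZmZmAGdnZwBoaGgAaWlpAGpqagBra2sAbGxsAG1tbQBubm4Ab29vAHBwcABxcXEAcnJyAHNzcwB0dHQAdXV1AHZ2dgB3d3cAeHh4AHl5eQB6enoAe3t7AHx8fAB9fX0Afn5+AH9/fwCAgIAAgYGBAIKCggCDg4MAhISEAIWFhQCGhoYAh4eHAIiIiACJiYkAioqKAIuLiwCMjIwAjY2NAI6OjgCPj48AkJCQAJGRkQCSkpIAk5OTAJSUlACVlZUAlpaWAJeXlwCYmJgAmZmZAJqamgCbm5sAnJycAJ2dnQCenp4An5+fAKCgoAChoaEAoqKiAKOjowCkpKQApaWlAKampgCnp6cAqKioAKmpqQCqqqoAq6urAKysrACtra0Arq6uAK+vrwCwsLAAsbGxALKysgCzs7MAtLS0ALW1tQC2trYAt7e3ALi4uAC5ubkAurq6ALu7uwC8vLwAvb29AL6+vgC/v78AwMDAAMHBwQDCwsIAw8PDAMTExADFxcUAxsbGAMfHxwDIyMgAycnJAMrKygDLy8sAzMzMAM3NzQDOzs4Az8/PANDQ0ADR0dEA0tLSANPT0wDU1NQA1dXVANbW1gDX19cA2NjYANnZ2QDa2toA29vbANzc3ADd3d0A3t7eAN/f3wDg4OAA4eHhAOLi4gDj4+MA5OTkAOXl5QDm5uYA5+fnAOjo6ADp6ekA6urqAOvr6wDs7OwA7e3tAO7u7gDv7+8A8PDwAPHx8QDy8vIA8/PzAPT09AD19fUA9vb2APf39wD4+PgA+fn5APr6+gD7+/sA/Pz8AP39/QD+/v4A////ABwgICAcHBwcICQoLDAwNDg8QERMUFhcXCgsKCgkHBwYGBgcICQoLDA0OEBESExQUCwwLCgkIBwYFBQUFBgcICQoMDQ4PDxAQCwwLCwkIBwYFBAQEBAUGBwgJCgsLDAwMCgsLCgkIBwUEAwMCAgMEBQYHCAkJCQkJCAkJCQgHBgUEAwIBAgIEBQYICQkJCQkJBgcHBwcGBQQDAgEBAgMFBwkLDA0NDg0NBAQFBQUEBAMCAQABAgUICw4RExQVFRUVAgMDAwMDAgEBAAABBAcMEBUZHB4fHx8fAgICAgICAgEAAAEDBgsQFhwhJScpKSopAgIDAwMDAgIBAQMFCQ4VHCIoLTAxMjIyBQUGBgYGBQUEBAUIDBIZICctMjU3ODg4CwsLCwwLCwoJCQoMEBUcIikvMzY4OTk6EhMTFBQTEhEQEBARFBgdIygtMDM0NTY3GxwdHR0cGxoYFxcXGBseIiYpKy0tLi8wJSYnJyYlJCIgHx0cHB0fICIjJCUlJSYoLi8wLy4tKyknJSMhIB8fHh4eHR0dHR4gNTc3NjQyMC4sKSclIyEfHRsZGBYWFhcZOzs7OTY0MS8tKyknJSIfHBkXFRMSEhMVPj07OTUyLy0rKikoJSMgHRoXFBMSERIUPj06NjEtKikoKCcnJiQhHhsYFhQTExMVPTs3Mi0oJSQkJCUlJSQiIB0bGRcWFhYXOzk0LigjIB8gISMkJSQjIR8dGxoaGRkZOTYxKyUgHRwdHyEjJCQjIiAfHRwcGxsbA=="/>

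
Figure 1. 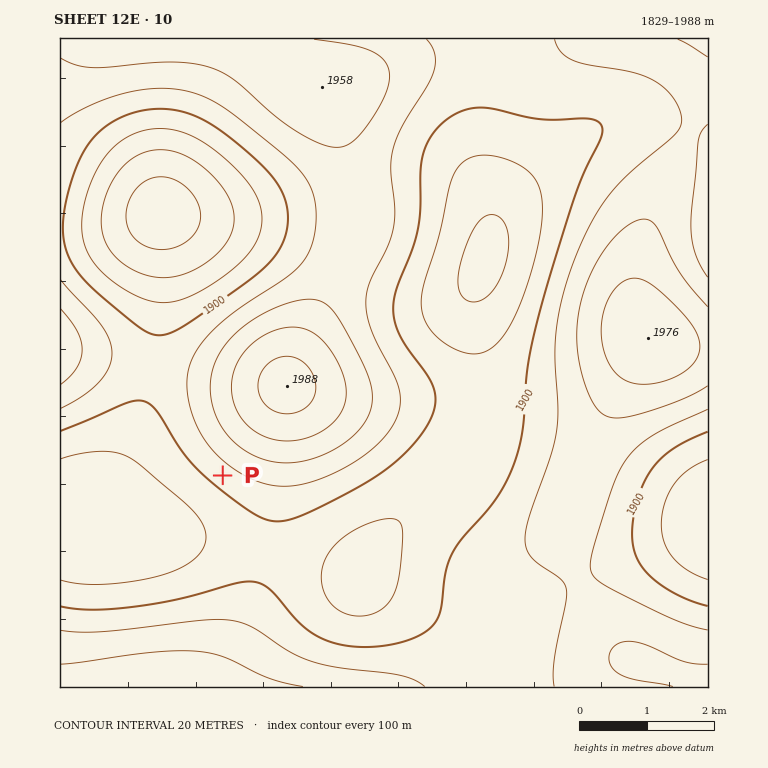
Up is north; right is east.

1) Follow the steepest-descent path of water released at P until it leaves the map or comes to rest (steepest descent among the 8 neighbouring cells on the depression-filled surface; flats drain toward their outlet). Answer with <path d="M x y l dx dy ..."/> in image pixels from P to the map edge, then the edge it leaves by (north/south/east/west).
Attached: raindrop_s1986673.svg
<path d="M223 475l-54 54-7 0-2 2-91 0-9-8"/>
exit: west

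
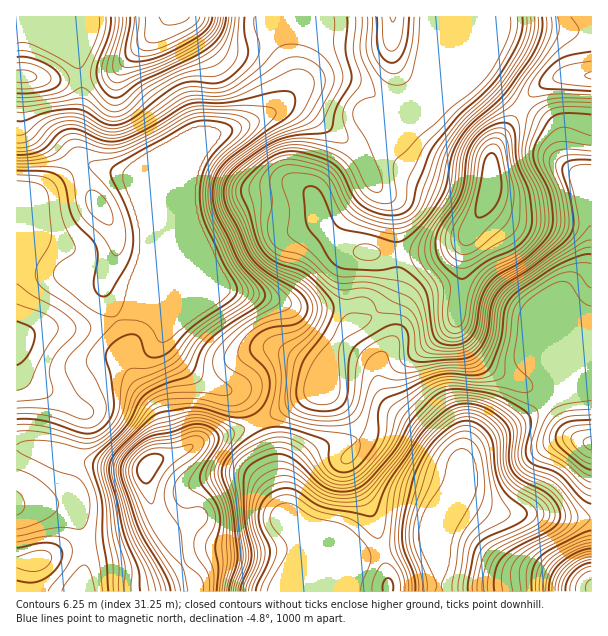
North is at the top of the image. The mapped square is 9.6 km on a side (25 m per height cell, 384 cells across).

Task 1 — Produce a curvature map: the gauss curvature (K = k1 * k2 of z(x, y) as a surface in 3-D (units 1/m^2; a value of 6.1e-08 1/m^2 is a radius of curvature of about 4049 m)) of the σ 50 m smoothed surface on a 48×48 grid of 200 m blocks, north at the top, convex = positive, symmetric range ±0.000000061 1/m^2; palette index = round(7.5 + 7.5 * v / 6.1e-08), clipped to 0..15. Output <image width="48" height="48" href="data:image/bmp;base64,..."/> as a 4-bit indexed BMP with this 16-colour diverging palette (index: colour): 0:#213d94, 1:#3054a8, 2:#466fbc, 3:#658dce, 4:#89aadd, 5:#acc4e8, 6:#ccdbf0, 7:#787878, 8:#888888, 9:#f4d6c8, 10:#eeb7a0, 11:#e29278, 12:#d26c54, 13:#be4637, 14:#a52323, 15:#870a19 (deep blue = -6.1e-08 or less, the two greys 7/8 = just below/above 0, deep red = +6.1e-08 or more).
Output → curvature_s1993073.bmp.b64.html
<image width="48" height="48" href="data:image/bmp;base64,Qk32BAAAAAAAAHYAAAAoAAAAMAAAADAAAAABAAQAAAAAAIAEAAATCwAAEwsAABAAAAAAAAAAlD0hAKhUMAC8b0YAzo1lAN2qiQDoxKwA8NvMAHh4eACIiIgAyNb0AKC37gB4kuIAVGzSADdGvgAjI6UAGQqHAHZniHeIeIabdL+5iHeHd6y1NFeIh3Z824iHeHd3eHZ5dnd4iHd4h5ymZ3eIh2VZ33qod3h3h3ZneaU2d3iIh1Z3eIh4l2VWn3modnd3eId3Z5UkZ3eIh0OKh3d3d3d3dod3ZndniIh3ZWdmd3iIh2Wbh2d3d3h3Yoh3d3dnmId4qXvKh3eId4eKh3d3iJqHQYh3eIh3h3d67HvbmGZ3ZXd5iHh3eKynQoh3iJqGZnh5yVaaqWVmQ2d3h4iGZ5qXZYh3iJmHZollZkR4iXeHVGd3d3iGRXd3d4h3iFOvyIhRSId3d3ndp3d4d3iGR4d4dneIdACv+ndjW8mHd3neyYd4iIiXa8l4eIeIcgBv/mWqiJmJh2aJmJh4mZmYetlni4iIdmd4u2TfszZ4h2Z3eKmImqqZh5h5q4iHisu3E4fPoQRWd3d2Z4dmiauphVeKqId3iru4M3dndlVDWIiGV3ZWd5y4dTRXeHd3eImWaIdleZh1aaqpeIZndnqXZlRWeId3d3d1WId2eZmYeaqZd3dnd2d1V4d3iId3iHd1Z3dmZ4iYeIiId2dmeYhzN4d4h3d4iHd2eIZWeHiHeIh3iHdmaIZTV4d4iIh4h3iHeJh4iHd2Z4h3iYdlRnQ1eIiIiIh3h3iIiJh5iHiHZ3d2eIiFR7lVZ4iIiIh4iHd4h4doiImYd3d3eHioav+lV3eId3iIh3Z3d3d3eIiIiZZ4h3eIev+niIiHd3iIh4d3d4h3eIdle7ZGd2d3eLlp25iHd3d3eIh3iIh3i6dTa6UliXd4d3U43aiIeHeId4h4iIiIi7dUaYd3iHeIhkQzioiZiHeIh3d3d4iHd2ZndmiYd3d3d1RDR3eZd3eIiIeHd4iHdWeslWiYiYZmeId2epeIeIh3eIeId4iIh3nelneIiYVWeKuHi7hmZ4iHeIeId4h3iHjLh4d3iHU0abqHirllQoiHd4eId4h1Z2aZd4d2Z3Zlaah3eKl2Qoh3eJmHd4dzWXV3iIh1aJq6iHVod4iHd4iIeJmHd4dzbcd3d4h2iqqpeIV5h4iHeIiYd4h3eIdyb/l4iImHqph3ead5mIiHd3iHZneIiIdyTfmJmJuXiYd3iJdoh3h3uHdUV3Z4iHhzJpituIl1Z3d4d2iahpmImqhViGRGiHd3RXidyYdlZ3d3ZVjfp6qHd9qIuWVnd3eHiIhnhmZnd3d3dmjfpXh2eId4uXmoh3ipq5dEVEVnd3iHeGeaY2d3eFZnhnvJiIirmHZWiHZ4mIiIiGZ2MleZiGd3ZGmpd3d3dlZ3iIeJmHd4d2eHQjWZiIiIVGh3iHdnmGZ3d4h3dnd3d4iIZVVnd7qpU1mGd4h3qYd3eIiHdmd3eIiJh5mIiKqYVFmFZ3h2iId3iIiId3d3iIiJh4iZiId3iXdmiYd1Z4d3eHd3d5h3iIiIiHZ3d1d3iIh4qpiGNHd3d3d3d5qHd4iIiIdmd2eIiJmHmYiaY2h3d3d4h4mHd4iIiZdWd3d4iJqWZ4jP5XmId3iIiHeIiIiIiZdWdw=="/>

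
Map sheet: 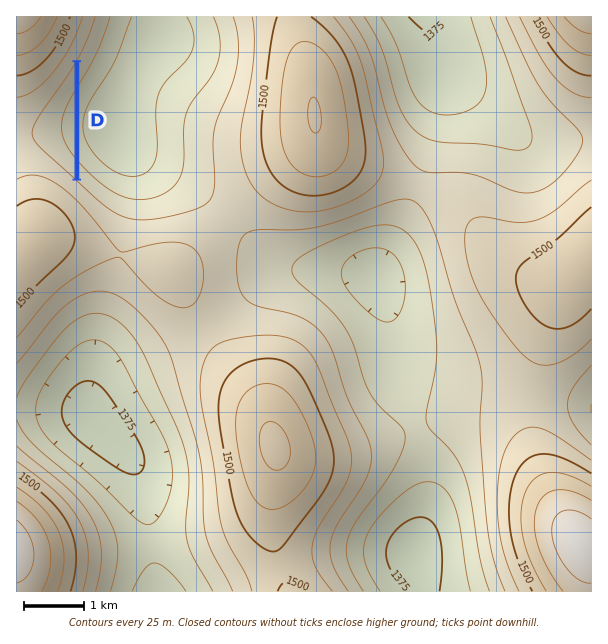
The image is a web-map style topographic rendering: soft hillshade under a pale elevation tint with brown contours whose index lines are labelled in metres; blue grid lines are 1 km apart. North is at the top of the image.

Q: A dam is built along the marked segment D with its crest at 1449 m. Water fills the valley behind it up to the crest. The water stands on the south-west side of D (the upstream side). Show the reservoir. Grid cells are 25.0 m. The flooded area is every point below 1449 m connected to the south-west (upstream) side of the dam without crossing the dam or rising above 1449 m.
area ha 70.8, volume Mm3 10.34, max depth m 39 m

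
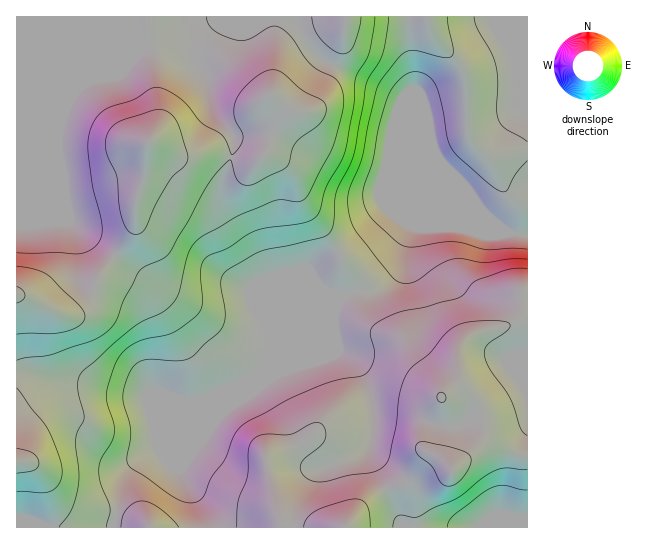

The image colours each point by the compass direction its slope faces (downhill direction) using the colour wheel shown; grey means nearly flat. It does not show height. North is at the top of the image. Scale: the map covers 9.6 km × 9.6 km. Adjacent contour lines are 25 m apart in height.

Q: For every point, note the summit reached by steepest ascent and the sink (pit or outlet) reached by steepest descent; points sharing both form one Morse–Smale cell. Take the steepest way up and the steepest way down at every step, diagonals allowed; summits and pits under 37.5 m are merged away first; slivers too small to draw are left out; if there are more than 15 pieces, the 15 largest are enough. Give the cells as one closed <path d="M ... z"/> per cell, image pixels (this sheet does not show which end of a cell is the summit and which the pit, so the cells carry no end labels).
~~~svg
<path d="M527 16l-511 1 1 511 188 0 0-6-5-19-20-32 5-14 23-24 9-15 12-11 26-18 81-80 7-13 35-8 18-14 7-12 2-16 8-19 52 1 16 5 47 1z"/><path d="M417 227l-5 0-7 19-2 16-13 18-12 8-35 8-7 13-81 80-26 18-12 11-9 15-23 24-5 14 20 32 6 25 139 0 22-28 23-13 16-6 23-28 14 7 8 9 27-21 7-3 12 2 20 8 11 0 0-220-47-2-16-5z"/><path d="M491 445l-13 3-25 21-14-12-10-4-23 28-16 6-23 13-22 27 182 1 1-71z"/>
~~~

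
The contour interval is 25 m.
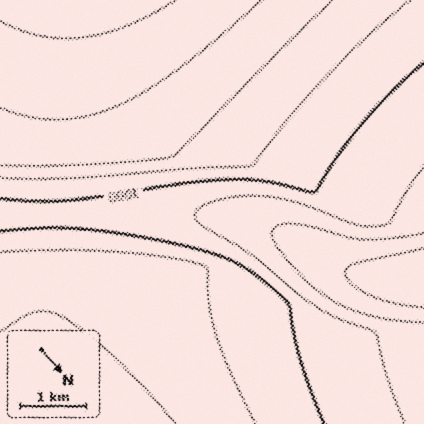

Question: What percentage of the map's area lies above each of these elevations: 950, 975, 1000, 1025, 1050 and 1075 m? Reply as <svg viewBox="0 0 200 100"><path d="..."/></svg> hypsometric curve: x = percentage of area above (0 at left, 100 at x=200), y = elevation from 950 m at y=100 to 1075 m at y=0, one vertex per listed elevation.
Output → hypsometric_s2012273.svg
<svg viewBox="0 0 200 100"><path d="M188 100l-15-20-35-20-38-20-46-20-29-20"/></svg>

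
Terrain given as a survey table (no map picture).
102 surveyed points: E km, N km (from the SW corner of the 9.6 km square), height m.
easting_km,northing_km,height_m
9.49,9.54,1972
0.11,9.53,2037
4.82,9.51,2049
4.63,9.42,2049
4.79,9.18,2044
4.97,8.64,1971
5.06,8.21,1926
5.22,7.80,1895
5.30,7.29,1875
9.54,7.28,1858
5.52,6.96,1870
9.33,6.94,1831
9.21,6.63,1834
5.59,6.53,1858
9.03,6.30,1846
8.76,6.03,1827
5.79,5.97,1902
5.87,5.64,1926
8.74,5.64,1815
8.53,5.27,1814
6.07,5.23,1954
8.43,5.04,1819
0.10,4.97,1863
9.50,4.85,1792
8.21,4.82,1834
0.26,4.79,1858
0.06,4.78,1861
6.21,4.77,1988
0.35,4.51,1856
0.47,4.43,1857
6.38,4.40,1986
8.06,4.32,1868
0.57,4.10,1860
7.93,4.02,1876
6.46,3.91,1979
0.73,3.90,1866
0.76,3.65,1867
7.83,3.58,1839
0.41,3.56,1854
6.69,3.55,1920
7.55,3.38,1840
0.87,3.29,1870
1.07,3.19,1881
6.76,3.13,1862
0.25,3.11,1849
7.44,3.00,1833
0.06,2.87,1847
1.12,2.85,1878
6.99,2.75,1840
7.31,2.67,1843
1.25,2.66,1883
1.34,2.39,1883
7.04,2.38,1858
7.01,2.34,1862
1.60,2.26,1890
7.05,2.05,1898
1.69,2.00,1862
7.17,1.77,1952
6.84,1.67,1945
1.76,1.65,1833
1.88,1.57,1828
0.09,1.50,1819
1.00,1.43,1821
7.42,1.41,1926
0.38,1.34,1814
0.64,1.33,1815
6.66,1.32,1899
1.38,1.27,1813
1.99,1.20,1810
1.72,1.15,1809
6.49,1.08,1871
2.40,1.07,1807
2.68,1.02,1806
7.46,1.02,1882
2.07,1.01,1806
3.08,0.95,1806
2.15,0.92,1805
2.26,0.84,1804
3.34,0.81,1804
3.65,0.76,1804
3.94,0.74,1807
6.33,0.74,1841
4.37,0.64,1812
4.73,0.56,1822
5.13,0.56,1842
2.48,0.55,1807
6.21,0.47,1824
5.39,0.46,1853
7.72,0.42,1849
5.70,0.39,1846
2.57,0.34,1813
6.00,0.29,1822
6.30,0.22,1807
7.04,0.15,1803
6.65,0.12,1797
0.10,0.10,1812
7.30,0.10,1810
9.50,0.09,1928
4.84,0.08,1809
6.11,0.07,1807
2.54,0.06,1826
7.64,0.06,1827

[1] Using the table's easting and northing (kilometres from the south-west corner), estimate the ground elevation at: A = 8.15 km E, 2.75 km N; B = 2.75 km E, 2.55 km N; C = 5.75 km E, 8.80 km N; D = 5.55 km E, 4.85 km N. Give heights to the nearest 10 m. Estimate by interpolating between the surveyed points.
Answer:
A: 1860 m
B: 1900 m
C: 1990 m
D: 2000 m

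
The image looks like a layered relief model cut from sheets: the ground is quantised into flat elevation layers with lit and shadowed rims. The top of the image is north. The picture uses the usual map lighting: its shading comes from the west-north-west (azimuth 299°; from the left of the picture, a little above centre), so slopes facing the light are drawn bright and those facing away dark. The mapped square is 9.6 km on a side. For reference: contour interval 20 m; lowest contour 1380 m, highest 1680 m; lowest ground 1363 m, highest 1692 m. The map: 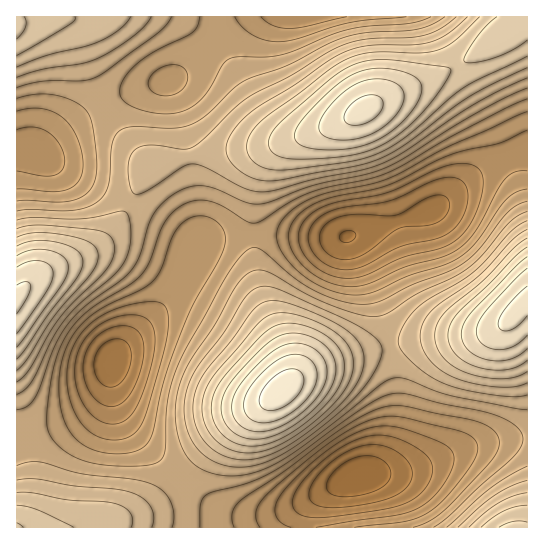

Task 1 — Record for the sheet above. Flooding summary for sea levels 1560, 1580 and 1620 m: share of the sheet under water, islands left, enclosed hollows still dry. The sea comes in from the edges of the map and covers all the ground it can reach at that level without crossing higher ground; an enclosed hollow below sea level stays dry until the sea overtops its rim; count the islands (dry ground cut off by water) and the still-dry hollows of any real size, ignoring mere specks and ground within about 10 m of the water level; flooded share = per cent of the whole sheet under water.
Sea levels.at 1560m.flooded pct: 72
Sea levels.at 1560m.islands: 1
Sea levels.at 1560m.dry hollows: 0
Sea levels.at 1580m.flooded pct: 80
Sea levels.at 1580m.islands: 1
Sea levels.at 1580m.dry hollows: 0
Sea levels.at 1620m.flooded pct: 91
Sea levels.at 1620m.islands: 2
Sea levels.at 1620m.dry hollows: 0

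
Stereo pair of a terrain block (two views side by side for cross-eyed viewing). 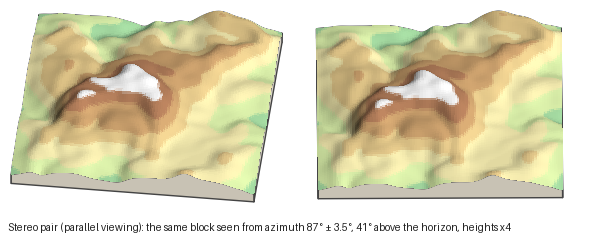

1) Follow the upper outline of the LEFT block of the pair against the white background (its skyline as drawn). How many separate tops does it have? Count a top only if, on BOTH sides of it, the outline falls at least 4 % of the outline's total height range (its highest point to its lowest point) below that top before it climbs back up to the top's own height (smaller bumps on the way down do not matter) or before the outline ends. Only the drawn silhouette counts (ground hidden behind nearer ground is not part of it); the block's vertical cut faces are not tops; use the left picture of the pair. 2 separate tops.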